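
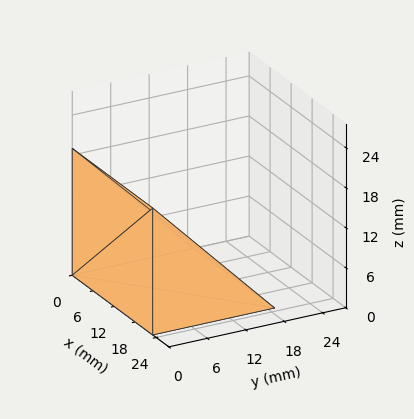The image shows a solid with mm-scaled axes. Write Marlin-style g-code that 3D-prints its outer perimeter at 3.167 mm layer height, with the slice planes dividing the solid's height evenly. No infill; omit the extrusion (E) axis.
Reading the render: the shape is a wedge (ramp): 23 × 19 mm base, rising to 19 mm along the y=0 edge and sloping linearly to z=0 at y=19 (dimensions read to the nearest mm from the axis ticks). For the g-code, the solid's height is divided into equal slices at the stated Δz and each level perimeter traced with G1 moves after a G0 lift.

; perimeter-only toolpath
G21 ; units = mm
G90 ; absolute positioning
G28 ; home
; layer 1
G0 Z3.167
G0 X0.000 Y0.000
G1 X23.000 Y0.000
G1 X23.000 Y15.833
G1 X0.000 Y15.833
G1 X0.000 Y0.000
; layer 2
G0 Z6.333
G0 X0.000 Y0.000
G1 X23.000 Y0.000
G1 X23.000 Y12.667
G1 X0.000 Y12.667
G1 X0.000 Y0.000
; layer 3
G0 Z9.500
G0 X0.000 Y0.000
G1 X23.000 Y0.000
G1 X23.000 Y9.500
G1 X0.000 Y9.500
G1 X0.000 Y0.000
; layer 4
G0 Z12.667
G0 X0.000 Y0.000
G1 X23.000 Y0.000
G1 X23.000 Y6.333
G1 X0.000 Y6.333
G1 X0.000 Y0.000
; layer 5
G0 Z15.833
G0 X0.000 Y0.000
G1 X23.000 Y0.000
G1 X23.000 Y3.167
G1 X0.000 Y3.167
G1 X0.000 Y0.000
M2 ; end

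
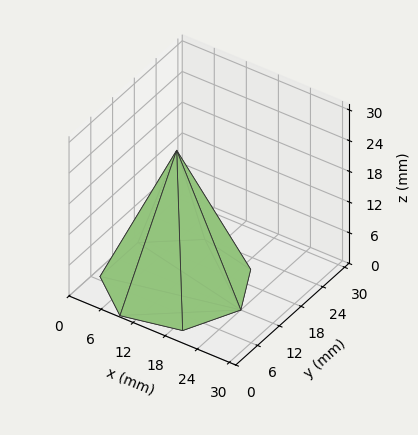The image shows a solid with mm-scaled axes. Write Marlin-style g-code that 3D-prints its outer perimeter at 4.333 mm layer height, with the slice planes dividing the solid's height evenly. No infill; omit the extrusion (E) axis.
Reading the render: the shape is a regular 7-sided pyramid, base circumscribed radius ≈ 12 mm, apex at z ≈ 26 mm (dimensions read to the nearest mm from the axis ticks). For the g-code, the solid's height is divided into equal slices at the stated Δz and each level perimeter traced with G1 moves after a G0 lift.

; perimeter-only toolpath
G21 ; units = mm
G90 ; absolute positioning
G28 ; home
; layer 1
G0 Z4.333
G0 X22.000 Y12.000
G1 X18.235 Y19.818
G1 X9.775 Y21.749
G1 X2.990 Y16.339
G1 X2.990 Y7.661
G1 X9.775 Y2.251
G1 X18.235 Y4.182
G1 X22.000 Y12.000
; layer 2
G0 Z8.667
G0 X20.000 Y12.000
G1 X16.988 Y18.255
G1 X10.220 Y19.799
G1 X4.792 Y15.471
G1 X4.792 Y8.529
G1 X10.220 Y4.201
G1 X16.988 Y5.745
G1 X20.000 Y12.000
; layer 3
G0 Z13.000
G0 X18.000 Y12.000
G1 X15.741 Y16.691
G1 X10.665 Y17.849
G1 X6.594 Y14.604
G1 X6.594 Y9.396
G1 X10.665 Y6.151
G1 X15.741 Y7.309
G1 X18.000 Y12.000
; layer 4
G0 Z17.333
G0 X16.000 Y12.000
G1 X14.494 Y15.127
G1 X11.110 Y15.900
G1 X8.396 Y13.736
G1 X8.396 Y10.264
G1 X11.110 Y8.100
G1 X14.494 Y8.873
G1 X16.000 Y12.000
; layer 5
G0 Z21.667
G0 X14.000 Y12.000
G1 X13.247 Y13.564
G1 X11.555 Y13.950
G1 X10.198 Y12.868
G1 X10.198 Y11.132
G1 X11.555 Y10.050
G1 X13.247 Y10.436
G1 X14.000 Y12.000
M2 ; end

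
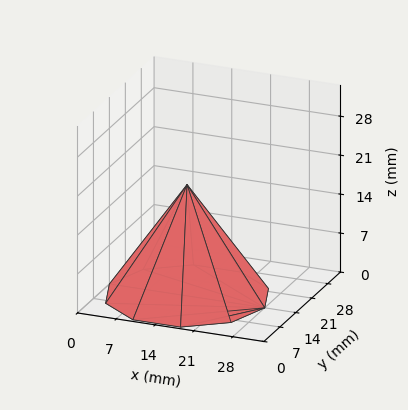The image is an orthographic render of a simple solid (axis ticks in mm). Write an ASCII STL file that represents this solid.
Reading the render: the shape is a regular 10-sided pyramid, base circumscribed radius ≈ 14 mm, apex at z ≈ 20 mm (dimensions read to the nearest mm from the axis ticks). For the STL, each face is triangulated and given an outward normal.

solid part
  facet normal 0.0000 0.0000 -1.0000
    outer loop
      vertex 18.3 27.3 0.0
      vertex 25.3 22.2 0.0
      vertex 28.0 14.0 0.0
    endloop
  endfacet
  facet normal 0.0000 0.0000 -1.0000
    outer loop
      vertex 9.7 27.3 0.0
      vertex 18.3 27.3 0.0
      vertex 28.0 14.0 0.0
    endloop
  endfacet
  facet normal 0.0000 0.0000 -1.0000
    outer loop
      vertex 2.7 22.2 0.0
      vertex 9.7 27.3 0.0
      vertex 28.0 14.0 0.0
    endloop
  endfacet
  facet normal 0.0000 0.0000 -1.0000
    outer loop
      vertex 0.0 14.0 0.0
      vertex 2.7 22.2 0.0
      vertex 28.0 14.0 0.0
    endloop
  endfacet
  facet normal 0.0000 0.0000 -1.0000
    outer loop
      vertex 2.7 5.8 0.0
      vertex 0.0 14.0 0.0
      vertex 28.0 14.0 0.0
    endloop
  endfacet
  facet normal 0.0000 0.0000 -1.0000
    outer loop
      vertex 9.7 0.7 0.0
      vertex 2.7 5.8 0.0
      vertex 28.0 14.0 0.0
    endloop
  endfacet
  facet normal 0.0000 0.0000 -1.0000
    outer loop
      vertex 18.3 0.7 0.0
      vertex 9.7 0.7 0.0
      vertex 28.0 14.0 0.0
    endloop
  endfacet
  facet normal 0.0000 0.0000 -1.0000
    outer loop
      vertex 25.3 5.8 0.0
      vertex 18.3 0.7 0.0
      vertex 28.0 14.0 0.0
    endloop
  endfacet
  facet normal 0.7910 0.2604 0.5537
    outer loop
      vertex 28.0 14.0 0.0
      vertex 25.3 22.2 0.0
      vertex 14.0 14.0 20.0
    endloop
  endfacet
  facet normal 0.4905 0.6733 0.5532
    outer loop
      vertex 25.3 22.2 0.0
      vertex 18.3 27.3 0.0
      vertex 14.0 14.0 20.0
    endloop
  endfacet
  facet normal 0.0000 0.8327 0.5537
    outer loop
      vertex 18.3 27.3 0.0
      vertex 9.7 27.3 0.0
      vertex 14.0 14.0 20.0
    endloop
  endfacet
  facet normal -0.4905 0.6733 0.5532
    outer loop
      vertex 9.7 27.3 0.0
      vertex 2.7 22.2 0.0
      vertex 14.0 14.0 20.0
    endloop
  endfacet
  facet normal -0.7910 0.2604 0.5537
    outer loop
      vertex 2.7 22.2 0.0
      vertex 0.0 14.0 0.0
      vertex 14.0 14.0 20.0
    endloop
  endfacet
  facet normal -0.7910 -0.2604 0.5537
    outer loop
      vertex 0.0 14.0 0.0
      vertex 2.7 5.8 0.0
      vertex 14.0 14.0 20.0
    endloop
  endfacet
  facet normal -0.4905 -0.6733 0.5532
    outer loop
      vertex 2.7 5.8 0.0
      vertex 9.7 0.7 0.0
      vertex 14.0 14.0 20.0
    endloop
  endfacet
  facet normal 0.0000 -0.8327 0.5537
    outer loop
      vertex 9.7 0.7 0.0
      vertex 18.3 0.7 0.0
      vertex 14.0 14.0 20.0
    endloop
  endfacet
  facet normal 0.4905 -0.6733 0.5532
    outer loop
      vertex 18.3 0.7 0.0
      vertex 25.3 5.8 0.0
      vertex 14.0 14.0 20.0
    endloop
  endfacet
  facet normal 0.7910 -0.2604 0.5537
    outer loop
      vertex 25.3 5.8 0.0
      vertex 28.0 14.0 0.0
      vertex 14.0 14.0 20.0
    endloop
  endfacet
endsolid part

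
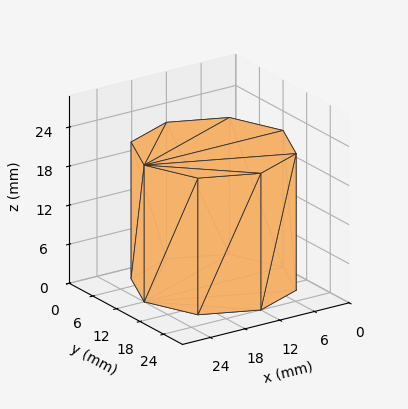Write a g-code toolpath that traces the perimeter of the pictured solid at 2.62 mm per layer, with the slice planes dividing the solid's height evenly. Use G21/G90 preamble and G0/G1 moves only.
Reading the render: the shape is a regular 8-sided prism (a cylinder approximated with 8 flat sides), circumscribed radius ≈ 12 mm, height ≈ 21 mm (dimensions read to the nearest mm from the axis ticks). For the g-code, the solid's height is divided into equal slices at the stated Δz and each level perimeter traced with G1 moves after a G0 lift.

; perimeter-only toolpath
G21 ; units = mm
G90 ; absolute positioning
G28 ; home
; layer 1
G0 Z2.62
G0 X24.00 Y12.00
G1 X20.49 Y20.49
G1 X12.00 Y24.00
G1 X3.51 Y20.49
G1 X0.00 Y12.00
G1 X3.51 Y3.51
G1 X12.00 Y0.00
G1 X20.49 Y3.51
G1 X24.00 Y12.00
; layer 2
G0 Z5.25
G0 X24.00 Y12.00
G1 X20.49 Y20.49
G1 X12.00 Y24.00
G1 X3.51 Y20.49
G1 X0.00 Y12.00
G1 X3.51 Y3.51
G1 X12.00 Y0.00
G1 X20.49 Y3.51
G1 X24.00 Y12.00
; layer 3
G0 Z7.88
G0 X24.00 Y12.00
G1 X20.49 Y20.49
G1 X12.00 Y24.00
G1 X3.51 Y20.49
G1 X0.00 Y12.00
G1 X3.51 Y3.51
G1 X12.00 Y0.00
G1 X20.49 Y3.51
G1 X24.00 Y12.00
; layer 4
G0 Z10.50
G0 X24.00 Y12.00
G1 X20.49 Y20.49
G1 X12.00 Y24.00
G1 X3.51 Y20.49
G1 X0.00 Y12.00
G1 X3.51 Y3.51
G1 X12.00 Y0.00
G1 X20.49 Y3.51
G1 X24.00 Y12.00
; layer 5
G0 Z13.12
G0 X24.00 Y12.00
G1 X20.49 Y20.49
G1 X12.00 Y24.00
G1 X3.51 Y20.49
G1 X0.00 Y12.00
G1 X3.51 Y3.51
G1 X12.00 Y0.00
G1 X20.49 Y3.51
G1 X24.00 Y12.00
; layer 6
G0 Z15.75
G0 X24.00 Y12.00
G1 X20.49 Y20.49
G1 X12.00 Y24.00
G1 X3.51 Y20.49
G1 X0.00 Y12.00
G1 X3.51 Y3.51
G1 X12.00 Y0.00
G1 X20.49 Y3.51
G1 X24.00 Y12.00
; layer 7
G0 Z18.38
G0 X24.00 Y12.00
G1 X20.49 Y20.49
G1 X12.00 Y24.00
G1 X3.51 Y20.49
G1 X0.00 Y12.00
G1 X3.51 Y3.51
G1 X12.00 Y0.00
G1 X20.49 Y3.51
G1 X24.00 Y12.00
; layer 8
G0 Z21.00
G0 X24.00 Y12.00
G1 X20.49 Y20.49
G1 X12.00 Y24.00
G1 X3.51 Y20.49
G1 X0.00 Y12.00
G1 X3.51 Y3.51
G1 X12.00 Y0.00
G1 X20.49 Y3.51
G1 X24.00 Y12.00
M2 ; end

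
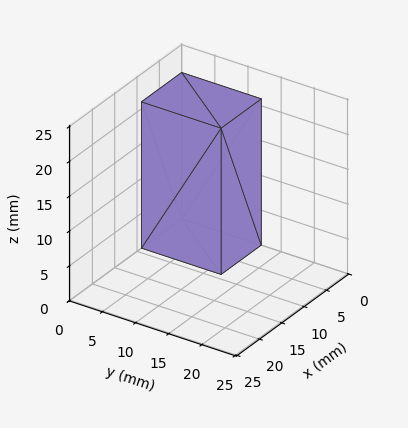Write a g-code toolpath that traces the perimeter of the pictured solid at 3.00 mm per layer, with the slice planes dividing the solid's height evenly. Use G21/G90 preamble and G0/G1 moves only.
Reading the render: the shape is a rectangular box, roughly 9 × 12 mm footprint and 21 mm tall (dimensions read to the nearest mm from the axis ticks). For the g-code, the solid's height is divided into equal slices at the stated Δz and each level perimeter traced with G1 moves after a G0 lift.

; perimeter-only toolpath
G21 ; units = mm
G90 ; absolute positioning
G28 ; home
; layer 1
G0 Z3.00
G0 X0.00 Y0.00
G1 X9.00 Y0.00
G1 X9.00 Y12.00
G1 X0.00 Y12.00
G1 X0.00 Y0.00
; layer 2
G0 Z6.00
G0 X0.00 Y0.00
G1 X9.00 Y0.00
G1 X9.00 Y12.00
G1 X0.00 Y12.00
G1 X0.00 Y0.00
; layer 3
G0 Z9.00
G0 X0.00 Y0.00
G1 X9.00 Y0.00
G1 X9.00 Y12.00
G1 X0.00 Y12.00
G1 X0.00 Y0.00
; layer 4
G0 Z12.00
G0 X0.00 Y0.00
G1 X9.00 Y0.00
G1 X9.00 Y12.00
G1 X0.00 Y12.00
G1 X0.00 Y0.00
; layer 5
G0 Z15.00
G0 X0.00 Y0.00
G1 X9.00 Y0.00
G1 X9.00 Y12.00
G1 X0.00 Y12.00
G1 X0.00 Y0.00
; layer 6
G0 Z18.00
G0 X0.00 Y0.00
G1 X9.00 Y0.00
G1 X9.00 Y12.00
G1 X0.00 Y12.00
G1 X0.00 Y0.00
; layer 7
G0 Z21.00
G0 X0.00 Y0.00
G1 X9.00 Y0.00
G1 X9.00 Y12.00
G1 X0.00 Y12.00
G1 X0.00 Y0.00
M2 ; end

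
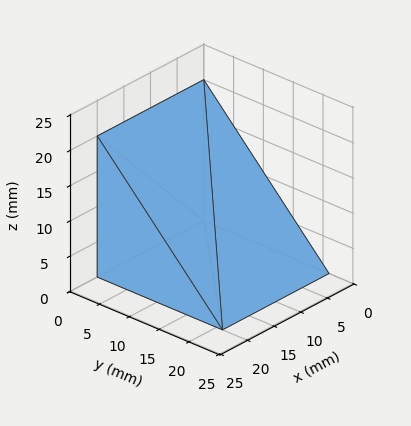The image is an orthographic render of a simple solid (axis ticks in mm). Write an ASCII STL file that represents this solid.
Reading the render: the shape is a wedge (ramp): 20 × 21 mm base, rising to 20 mm along the y=0 edge and sloping linearly to z=0 at y=21 (dimensions read to the nearest mm from the axis ticks). For the STL, each face is triangulated and given an outward normal.

solid part
  facet normal 0.0000 0.0000 -1.0000
    outer loop
      vertex 20.0 21.0 0.0
      vertex 20.0 0.0 0.0
      vertex 0.0 0.0 0.0
    endloop
  endfacet
  facet normal 0.0000 0.0000 -1.0000
    outer loop
      vertex 0.0 21.0 0.0
      vertex 20.0 21.0 0.0
      vertex 0.0 0.0 0.0
    endloop
  endfacet
  facet normal 0.0000 -1.0000 0.0000
    outer loop
      vertex 0.0 0.0 0.0
      vertex 20.0 0.0 0.0
      vertex 20.0 0.0 20.0
    endloop
  endfacet
  facet normal 0.0000 -1.0000 0.0000
    outer loop
      vertex 0.0 0.0 0.0
      vertex 20.0 0.0 20.0
      vertex 0.0 0.0 20.0
    endloop
  endfacet
  facet normal 0.0000 0.6897 0.7241
    outer loop
      vertex 0.0 0.0 20.0
      vertex 20.0 0.0 20.0
      vertex 20.0 21.0 0.0
    endloop
  endfacet
  facet normal 0.0000 0.6897 0.7241
    outer loop
      vertex 0.0 0.0 20.0
      vertex 20.0 21.0 0.0
      vertex 0.0 21.0 0.0
    endloop
  endfacet
  facet normal -1.0000 0.0000 0.0000
    outer loop
      vertex 0.0 0.0 20.0
      vertex 0.0 21.0 0.0
      vertex 0.0 0.0 0.0
    endloop
  endfacet
  facet normal 1.0000 0.0000 0.0000
    outer loop
      vertex 20.0 0.0 0.0
      vertex 20.0 21.0 0.0
      vertex 20.0 0.0 20.0
    endloop
  endfacet
endsolid part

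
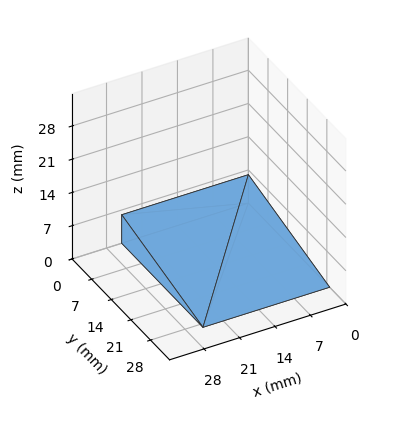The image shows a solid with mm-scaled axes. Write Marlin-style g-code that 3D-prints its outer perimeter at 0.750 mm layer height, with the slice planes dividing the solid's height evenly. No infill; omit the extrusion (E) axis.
Reading the render: the shape is a wedge (ramp): 25 × 29 mm base, rising to 6 mm along the y=0 edge and sloping linearly to z=0 at y=29 (dimensions read to the nearest mm from the axis ticks). For the g-code, the solid's height is divided into equal slices at the stated Δz and each level perimeter traced with G1 moves after a G0 lift.

; perimeter-only toolpath
G21 ; units = mm
G90 ; absolute positioning
G28 ; home
; layer 1
G0 Z0.750
G0 X0.000 Y0.000
G1 X25.000 Y0.000
G1 X25.000 Y25.375
G1 X0.000 Y25.375
G1 X0.000 Y0.000
; layer 2
G0 Z1.500
G0 X0.000 Y0.000
G1 X25.000 Y0.000
G1 X25.000 Y21.750
G1 X0.000 Y21.750
G1 X0.000 Y0.000
; layer 3
G0 Z2.250
G0 X0.000 Y0.000
G1 X25.000 Y0.000
G1 X25.000 Y18.125
G1 X0.000 Y18.125
G1 X0.000 Y0.000
; layer 4
G0 Z3.000
G0 X0.000 Y0.000
G1 X25.000 Y0.000
G1 X25.000 Y14.500
G1 X0.000 Y14.500
G1 X0.000 Y0.000
; layer 5
G0 Z3.750
G0 X0.000 Y0.000
G1 X25.000 Y0.000
G1 X25.000 Y10.875
G1 X0.000 Y10.875
G1 X0.000 Y0.000
; layer 6
G0 Z4.500
G0 X0.000 Y0.000
G1 X25.000 Y0.000
G1 X25.000 Y7.250
G1 X0.000 Y7.250
G1 X0.000 Y0.000
; layer 7
G0 Z5.250
G0 X0.000 Y0.000
G1 X25.000 Y0.000
G1 X25.000 Y3.625
G1 X0.000 Y3.625
G1 X0.000 Y0.000
M2 ; end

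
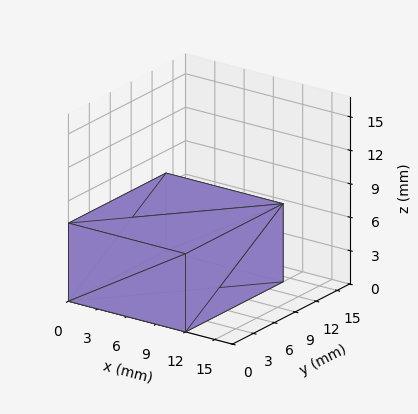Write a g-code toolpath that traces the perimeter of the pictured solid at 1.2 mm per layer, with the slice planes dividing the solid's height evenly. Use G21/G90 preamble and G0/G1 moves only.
Reading the render: the shape is a rectangular box, roughly 12 × 14 mm footprint and 7 mm tall (dimensions read to the nearest mm from the axis ticks). For the g-code, the solid's height is divided into equal slices at the stated Δz and each level perimeter traced with G1 moves after a G0 lift.

; perimeter-only toolpath
G21 ; units = mm
G90 ; absolute positioning
G28 ; home
; layer 1
G0 Z1.2
G0 X0.0 Y0.0
G1 X12.0 Y0.0
G1 X12.0 Y14.0
G1 X0.0 Y14.0
G1 X0.0 Y0.0
; layer 2
G0 Z2.3
G0 X0.0 Y0.0
G1 X12.0 Y0.0
G1 X12.0 Y14.0
G1 X0.0 Y14.0
G1 X0.0 Y0.0
; layer 3
G0 Z3.5
G0 X0.0 Y0.0
G1 X12.0 Y0.0
G1 X12.0 Y14.0
G1 X0.0 Y14.0
G1 X0.0 Y0.0
; layer 4
G0 Z4.7
G0 X0.0 Y0.0
G1 X12.0 Y0.0
G1 X12.0 Y14.0
G1 X0.0 Y14.0
G1 X0.0 Y0.0
; layer 5
G0 Z5.8
G0 X0.0 Y0.0
G1 X12.0 Y0.0
G1 X12.0 Y14.0
G1 X0.0 Y14.0
G1 X0.0 Y0.0
; layer 6
G0 Z7.0
G0 X0.0 Y0.0
G1 X12.0 Y0.0
G1 X12.0 Y14.0
G1 X0.0 Y14.0
G1 X0.0 Y0.0
M2 ; end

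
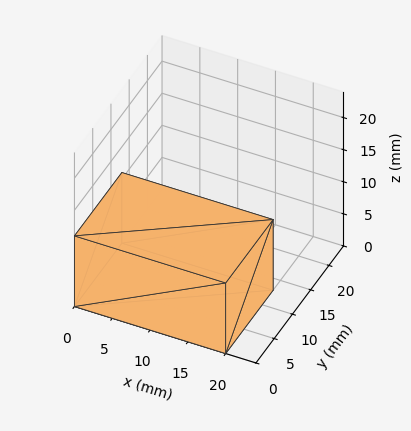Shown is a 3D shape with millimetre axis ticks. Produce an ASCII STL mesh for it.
Reading the render: the shape is a rectangular box, roughly 20 × 13 mm footprint and 11 mm tall (dimensions read to the nearest mm from the axis ticks). For the STL, each face is triangulated and given an outward normal.

solid part
  facet normal 0.0000 0.0000 -1.0000
    outer loop
      vertex 20.00 13.00 0.00
      vertex 20.00 0.00 0.00
      vertex 0.00 0.00 0.00
    endloop
  endfacet
  facet normal 0.0000 0.0000 -1.0000
    outer loop
      vertex 0.00 13.00 0.00
      vertex 20.00 13.00 0.00
      vertex 0.00 0.00 0.00
    endloop
  endfacet
  facet normal 0.0000 0.0000 1.0000
    outer loop
      vertex 0.00 0.00 11.00
      vertex 20.00 0.00 11.00
      vertex 20.00 13.00 11.00
    endloop
  endfacet
  facet normal 0.0000 0.0000 1.0000
    outer loop
      vertex 0.00 0.00 11.00
      vertex 20.00 13.00 11.00
      vertex 0.00 13.00 11.00
    endloop
  endfacet
  facet normal 0.0000 -1.0000 0.0000
    outer loop
      vertex 0.00 0.00 0.00
      vertex 20.00 0.00 0.00
      vertex 20.00 0.00 11.00
    endloop
  endfacet
  facet normal 0.0000 -1.0000 0.0000
    outer loop
      vertex 0.00 0.00 0.00
      vertex 20.00 0.00 11.00
      vertex 0.00 0.00 11.00
    endloop
  endfacet
  facet normal 0.0000 1.0000 0.0000
    outer loop
      vertex 20.00 13.00 11.00
      vertex 20.00 13.00 0.00
      vertex 0.00 13.00 0.00
    endloop
  endfacet
  facet normal 0.0000 1.0000 0.0000
    outer loop
      vertex 0.00 13.00 11.00
      vertex 20.00 13.00 11.00
      vertex 0.00 13.00 0.00
    endloop
  endfacet
  facet normal -1.0000 0.0000 0.0000
    outer loop
      vertex 0.00 13.00 11.00
      vertex 0.00 13.00 0.00
      vertex 0.00 0.00 0.00
    endloop
  endfacet
  facet normal -1.0000 0.0000 0.0000
    outer loop
      vertex 0.00 0.00 11.00
      vertex 0.00 13.00 11.00
      vertex 0.00 0.00 0.00
    endloop
  endfacet
  facet normal 1.0000 0.0000 0.0000
    outer loop
      vertex 20.00 0.00 0.00
      vertex 20.00 13.00 0.00
      vertex 20.00 13.00 11.00
    endloop
  endfacet
  facet normal 1.0000 0.0000 0.0000
    outer loop
      vertex 20.00 0.00 0.00
      vertex 20.00 13.00 11.00
      vertex 20.00 0.00 11.00
    endloop
  endfacet
endsolid part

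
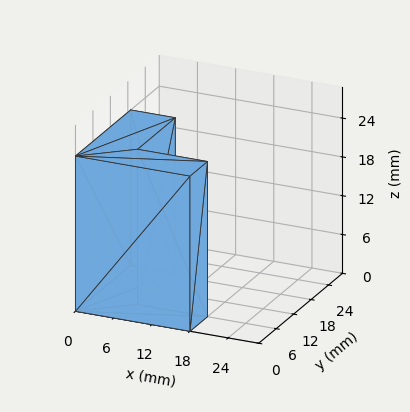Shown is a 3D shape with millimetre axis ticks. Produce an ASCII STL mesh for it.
Reading the render: the shape is an L-shaped prism: outer 18 × 19 mm, arm thicknesses ≈ 6 mm (horizontal) and 7 mm (vertical), extruded 24 mm in z (dimensions read to the nearest mm from the axis ticks). For the STL, each face is triangulated and given an outward normal.

solid part
  facet normal 0.0000 0.0000 -1.0000
    outer loop
      vertex 18.00 6.00 0.00
      vertex 18.00 0.00 0.00
      vertex 0.00 0.00 0.00
    endloop
  endfacet
  facet normal 0.0000 0.0000 -1.0000
    outer loop
      vertex 7.00 6.00 0.00
      vertex 18.00 6.00 0.00
      vertex 0.00 0.00 0.00
    endloop
  endfacet
  facet normal 0.0000 0.0000 -1.0000
    outer loop
      vertex 7.00 19.00 0.00
      vertex 7.00 6.00 0.00
      vertex 0.00 0.00 0.00
    endloop
  endfacet
  facet normal 0.0000 0.0000 -1.0000
    outer loop
      vertex 0.00 19.00 0.00
      vertex 7.00 19.00 0.00
      vertex 0.00 0.00 0.00
    endloop
  endfacet
  facet normal 0.0000 0.0000 1.0000
    outer loop
      vertex 0.00 0.00 24.00
      vertex 18.00 0.00 24.00
      vertex 18.00 6.00 24.00
    endloop
  endfacet
  facet normal 0.0000 0.0000 1.0000
    outer loop
      vertex 0.00 0.00 24.00
      vertex 18.00 6.00 24.00
      vertex 7.00 6.00 24.00
    endloop
  endfacet
  facet normal 0.0000 0.0000 1.0000
    outer loop
      vertex 0.00 0.00 24.00
      vertex 7.00 6.00 24.00
      vertex 7.00 19.00 24.00
    endloop
  endfacet
  facet normal 0.0000 0.0000 1.0000
    outer loop
      vertex 0.00 0.00 24.00
      vertex 7.00 19.00 24.00
      vertex 0.00 19.00 24.00
    endloop
  endfacet
  facet normal 0.0000 -1.0000 0.0000
    outer loop
      vertex 0.00 0.00 0.00
      vertex 18.00 0.00 0.00
      vertex 18.00 0.00 24.00
    endloop
  endfacet
  facet normal 0.0000 -1.0000 0.0000
    outer loop
      vertex 0.00 0.00 0.00
      vertex 18.00 0.00 24.00
      vertex 0.00 0.00 24.00
    endloop
  endfacet
  facet normal 1.0000 0.0000 0.0000
    outer loop
      vertex 18.00 0.00 0.00
      vertex 18.00 6.00 0.00
      vertex 18.00 6.00 24.00
    endloop
  endfacet
  facet normal 1.0000 0.0000 0.0000
    outer loop
      vertex 18.00 0.00 0.00
      vertex 18.00 6.00 24.00
      vertex 18.00 0.00 24.00
    endloop
  endfacet
  facet normal 0.0000 1.0000 0.0000
    outer loop
      vertex 18.00 6.00 0.00
      vertex 7.00 6.00 0.00
      vertex 7.00 6.00 24.00
    endloop
  endfacet
  facet normal 0.0000 1.0000 0.0000
    outer loop
      vertex 18.00 6.00 0.00
      vertex 7.00 6.00 24.00
      vertex 18.00 6.00 24.00
    endloop
  endfacet
  facet normal 1.0000 0.0000 0.0000
    outer loop
      vertex 7.00 6.00 0.00
      vertex 7.00 19.00 0.00
      vertex 7.00 19.00 24.00
    endloop
  endfacet
  facet normal 1.0000 0.0000 0.0000
    outer loop
      vertex 7.00 6.00 0.00
      vertex 7.00 19.00 24.00
      vertex 7.00 6.00 24.00
    endloop
  endfacet
  facet normal 0.0000 1.0000 0.0000
    outer loop
      vertex 7.00 19.00 0.00
      vertex 0.00 19.00 0.00
      vertex 0.00 19.00 24.00
    endloop
  endfacet
  facet normal 0.0000 1.0000 0.0000
    outer loop
      vertex 7.00 19.00 0.00
      vertex 0.00 19.00 24.00
      vertex 7.00 19.00 24.00
    endloop
  endfacet
  facet normal -1.0000 0.0000 0.0000
    outer loop
      vertex 0.00 19.00 0.00
      vertex 0.00 0.00 0.00
      vertex 0.00 0.00 24.00
    endloop
  endfacet
  facet normal -1.0000 0.0000 0.0000
    outer loop
      vertex 0.00 19.00 0.00
      vertex 0.00 0.00 24.00
      vertex 0.00 19.00 24.00
    endloop
  endfacet
endsolid part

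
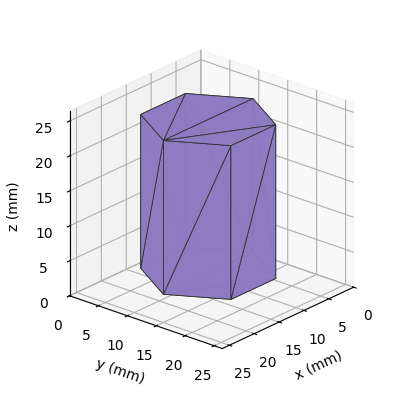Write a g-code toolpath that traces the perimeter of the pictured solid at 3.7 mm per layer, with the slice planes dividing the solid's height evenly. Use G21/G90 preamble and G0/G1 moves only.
Reading the render: the shape is a regular 6-sided prism (a cylinder approximated with 6 flat sides), circumscribed radius ≈ 9 mm, height ≈ 22 mm (dimensions read to the nearest mm from the axis ticks). For the g-code, the solid's height is divided into equal slices at the stated Δz and each level perimeter traced with G1 moves after a G0 lift.

; perimeter-only toolpath
G21 ; units = mm
G90 ; absolute positioning
G28 ; home
; layer 1
G0 Z3.7
G0 X18.0 Y9.0
G1 X13.5 Y16.8
G1 X4.5 Y16.8
G1 X0.0 Y9.0
G1 X4.5 Y1.2
G1 X13.5 Y1.2
G1 X18.0 Y9.0
; layer 2
G0 Z7.3
G0 X18.0 Y9.0
G1 X13.5 Y16.8
G1 X4.5 Y16.8
G1 X0.0 Y9.0
G1 X4.5 Y1.2
G1 X13.5 Y1.2
G1 X18.0 Y9.0
; layer 3
G0 Z11.0
G0 X18.0 Y9.0
G1 X13.5 Y16.8
G1 X4.5 Y16.8
G1 X0.0 Y9.0
G1 X4.5 Y1.2
G1 X13.5 Y1.2
G1 X18.0 Y9.0
; layer 4
G0 Z14.7
G0 X18.0 Y9.0
G1 X13.5 Y16.8
G1 X4.5 Y16.8
G1 X0.0 Y9.0
G1 X4.5 Y1.2
G1 X13.5 Y1.2
G1 X18.0 Y9.0
; layer 5
G0 Z18.3
G0 X18.0 Y9.0
G1 X13.5 Y16.8
G1 X4.5 Y16.8
G1 X0.0 Y9.0
G1 X4.5 Y1.2
G1 X13.5 Y1.2
G1 X18.0 Y9.0
; layer 6
G0 Z22.0
G0 X18.0 Y9.0
G1 X13.5 Y16.8
G1 X4.5 Y16.8
G1 X0.0 Y9.0
G1 X4.5 Y1.2
G1 X13.5 Y1.2
G1 X18.0 Y9.0
M2 ; end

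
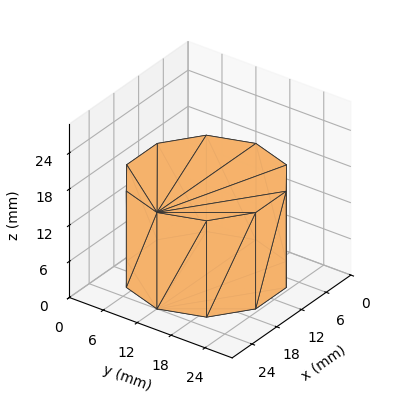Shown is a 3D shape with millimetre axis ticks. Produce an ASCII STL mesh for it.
Reading the render: the shape is a regular 10-sided prism (a cylinder approximated with 10 flat sides), circumscribed radius ≈ 12 mm, height ≈ 16 mm (dimensions read to the nearest mm from the axis ticks). For the STL, each face is triangulated and given an outward normal.

solid part
  facet normal 0.0000 0.0000 -1.0000
    outer loop
      vertex 15.7 23.4 0.0
      vertex 21.7 19.1 0.0
      vertex 24.0 12.0 0.0
    endloop
  endfacet
  facet normal 0.0000 0.0000 -1.0000
    outer loop
      vertex 8.3 23.4 0.0
      vertex 15.7 23.4 0.0
      vertex 24.0 12.0 0.0
    endloop
  endfacet
  facet normal 0.0000 0.0000 -1.0000
    outer loop
      vertex 2.3 19.1 0.0
      vertex 8.3 23.4 0.0
      vertex 24.0 12.0 0.0
    endloop
  endfacet
  facet normal 0.0000 0.0000 -1.0000
    outer loop
      vertex 0.0 12.0 0.0
      vertex 2.3 19.1 0.0
      vertex 24.0 12.0 0.0
    endloop
  endfacet
  facet normal 0.0000 0.0000 -1.0000
    outer loop
      vertex 2.3 4.9 0.0
      vertex 0.0 12.0 0.0
      vertex 24.0 12.0 0.0
    endloop
  endfacet
  facet normal 0.0000 0.0000 -1.0000
    outer loop
      vertex 8.3 0.6 0.0
      vertex 2.3 4.9 0.0
      vertex 24.0 12.0 0.0
    endloop
  endfacet
  facet normal 0.0000 0.0000 -1.0000
    outer loop
      vertex 15.7 0.6 0.0
      vertex 8.3 0.6 0.0
      vertex 24.0 12.0 0.0
    endloop
  endfacet
  facet normal 0.0000 0.0000 -1.0000
    outer loop
      vertex 21.7 4.9 0.0
      vertex 15.7 0.6 0.0
      vertex 24.0 12.0 0.0
    endloop
  endfacet
  facet normal 0.0000 0.0000 1.0000
    outer loop
      vertex 24.0 12.0 16.0
      vertex 21.7 19.1 16.0
      vertex 15.7 23.4 16.0
    endloop
  endfacet
  facet normal 0.0000 0.0000 1.0000
    outer loop
      vertex 24.0 12.0 16.0
      vertex 15.7 23.4 16.0
      vertex 8.3 23.4 16.0
    endloop
  endfacet
  facet normal 0.0000 0.0000 1.0000
    outer loop
      vertex 24.0 12.0 16.0
      vertex 8.3 23.4 16.0
      vertex 2.3 19.1 16.0
    endloop
  endfacet
  facet normal 0.0000 0.0000 1.0000
    outer loop
      vertex 24.0 12.0 16.0
      vertex 2.3 19.1 16.0
      vertex 0.0 12.0 16.0
    endloop
  endfacet
  facet normal 0.0000 0.0000 1.0000
    outer loop
      vertex 24.0 12.0 16.0
      vertex 0.0 12.0 16.0
      vertex 2.3 4.9 16.0
    endloop
  endfacet
  facet normal 0.0000 0.0000 1.0000
    outer loop
      vertex 24.0 12.0 16.0
      vertex 2.3 4.9 16.0
      vertex 8.3 0.6 16.0
    endloop
  endfacet
  facet normal 0.0000 0.0000 1.0000
    outer loop
      vertex 24.0 12.0 16.0
      vertex 8.3 0.6 16.0
      vertex 15.7 0.6 16.0
    endloop
  endfacet
  facet normal 0.0000 0.0000 1.0000
    outer loop
      vertex 24.0 12.0 16.0
      vertex 15.7 0.6 16.0
      vertex 21.7 4.9 16.0
    endloop
  endfacet
  facet normal 0.9513 0.3082 0.0000
    outer loop
      vertex 24.0 12.0 0.0
      vertex 21.7 19.1 0.0
      vertex 21.7 19.1 16.0
    endloop
  endfacet
  facet normal 0.9513 0.3082 0.0000
    outer loop
      vertex 24.0 12.0 0.0
      vertex 21.7 19.1 16.0
      vertex 24.0 12.0 16.0
    endloop
  endfacet
  facet normal 0.5825 0.8128 0.0000
    outer loop
      vertex 21.7 19.1 0.0
      vertex 15.7 23.4 0.0
      vertex 15.7 23.4 16.0
    endloop
  endfacet
  facet normal 0.5825 0.8128 0.0000
    outer loop
      vertex 21.7 19.1 0.0
      vertex 15.7 23.4 16.0
      vertex 21.7 19.1 16.0
    endloop
  endfacet
  facet normal 0.0000 1.0000 0.0000
    outer loop
      vertex 15.7 23.4 0.0
      vertex 8.3 23.4 0.0
      vertex 8.3 23.4 16.0
    endloop
  endfacet
  facet normal 0.0000 1.0000 0.0000
    outer loop
      vertex 15.7 23.4 0.0
      vertex 8.3 23.4 16.0
      vertex 15.7 23.4 16.0
    endloop
  endfacet
  facet normal -0.5825 0.8128 0.0000
    outer loop
      vertex 8.3 23.4 0.0
      vertex 2.3 19.1 0.0
      vertex 2.3 19.1 16.0
    endloop
  endfacet
  facet normal -0.5825 0.8128 0.0000
    outer loop
      vertex 8.3 23.4 0.0
      vertex 2.3 19.1 16.0
      vertex 8.3 23.4 16.0
    endloop
  endfacet
  facet normal -0.9513 0.3082 0.0000
    outer loop
      vertex 2.3 19.1 0.0
      vertex 0.0 12.0 0.0
      vertex 0.0 12.0 16.0
    endloop
  endfacet
  facet normal -0.9513 0.3082 0.0000
    outer loop
      vertex 2.3 19.1 0.0
      vertex 0.0 12.0 16.0
      vertex 2.3 19.1 16.0
    endloop
  endfacet
  facet normal -0.9513 -0.3082 0.0000
    outer loop
      vertex 0.0 12.0 0.0
      vertex 2.3 4.9 0.0
      vertex 2.3 4.9 16.0
    endloop
  endfacet
  facet normal -0.9513 -0.3082 0.0000
    outer loop
      vertex 0.0 12.0 0.0
      vertex 2.3 4.9 16.0
      vertex 0.0 12.0 16.0
    endloop
  endfacet
  facet normal -0.5825 -0.8128 0.0000
    outer loop
      vertex 2.3 4.9 0.0
      vertex 8.3 0.6 0.0
      vertex 8.3 0.6 16.0
    endloop
  endfacet
  facet normal -0.5825 -0.8128 0.0000
    outer loop
      vertex 2.3 4.9 0.0
      vertex 8.3 0.6 16.0
      vertex 2.3 4.9 16.0
    endloop
  endfacet
  facet normal 0.0000 -1.0000 0.0000
    outer loop
      vertex 8.3 0.6 0.0
      vertex 15.7 0.6 0.0
      vertex 15.7 0.6 16.0
    endloop
  endfacet
  facet normal 0.0000 -1.0000 0.0000
    outer loop
      vertex 8.3 0.6 0.0
      vertex 15.7 0.6 16.0
      vertex 8.3 0.6 16.0
    endloop
  endfacet
  facet normal 0.5825 -0.8128 0.0000
    outer loop
      vertex 15.7 0.6 0.0
      vertex 21.7 4.9 0.0
      vertex 21.7 4.9 16.0
    endloop
  endfacet
  facet normal 0.5825 -0.8128 0.0000
    outer loop
      vertex 15.7 0.6 0.0
      vertex 21.7 4.9 16.0
      vertex 15.7 0.6 16.0
    endloop
  endfacet
  facet normal 0.9513 -0.3082 0.0000
    outer loop
      vertex 21.7 4.9 0.0
      vertex 24.0 12.0 0.0
      vertex 24.0 12.0 16.0
    endloop
  endfacet
  facet normal 0.9513 -0.3082 0.0000
    outer loop
      vertex 21.7 4.9 0.0
      vertex 24.0 12.0 16.0
      vertex 21.7 4.9 16.0
    endloop
  endfacet
endsolid part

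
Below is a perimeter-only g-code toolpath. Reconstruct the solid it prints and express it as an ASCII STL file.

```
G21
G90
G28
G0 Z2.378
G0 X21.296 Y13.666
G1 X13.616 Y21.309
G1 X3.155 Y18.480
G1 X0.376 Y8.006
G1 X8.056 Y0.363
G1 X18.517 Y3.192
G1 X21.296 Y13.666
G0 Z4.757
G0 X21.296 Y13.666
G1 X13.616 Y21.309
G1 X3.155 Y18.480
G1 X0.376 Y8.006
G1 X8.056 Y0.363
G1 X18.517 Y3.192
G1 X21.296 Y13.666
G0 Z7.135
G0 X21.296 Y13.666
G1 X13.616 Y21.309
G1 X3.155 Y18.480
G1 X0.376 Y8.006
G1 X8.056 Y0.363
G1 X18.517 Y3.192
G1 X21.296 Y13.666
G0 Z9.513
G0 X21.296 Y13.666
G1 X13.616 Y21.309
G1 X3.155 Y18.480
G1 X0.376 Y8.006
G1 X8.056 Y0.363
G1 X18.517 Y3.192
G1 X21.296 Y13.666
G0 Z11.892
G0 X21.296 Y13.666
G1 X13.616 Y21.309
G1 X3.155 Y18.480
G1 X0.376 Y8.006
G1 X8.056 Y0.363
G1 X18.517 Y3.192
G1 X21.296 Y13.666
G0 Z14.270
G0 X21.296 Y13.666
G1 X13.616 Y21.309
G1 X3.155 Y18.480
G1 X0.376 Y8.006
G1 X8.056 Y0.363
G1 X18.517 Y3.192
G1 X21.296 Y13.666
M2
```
solid part
  facet normal 0.0000 0.0000 -1.0000
    outer loop
      vertex 3.155 18.480 0.000
      vertex 13.616 21.309 0.000
      vertex 21.296 13.666 0.000
    endloop
  endfacet
  facet normal 0.0000 0.0000 -1.0000
    outer loop
      vertex 0.376 8.006 0.000
      vertex 3.155 18.480 0.000
      vertex 21.296 13.666 0.000
    endloop
  endfacet
  facet normal 0.0000 0.0000 -1.0000
    outer loop
      vertex 8.056 0.363 0.000
      vertex 0.376 8.006 0.000
      vertex 21.296 13.666 0.000
    endloop
  endfacet
  facet normal 0.0000 0.0000 -1.0000
    outer loop
      vertex 18.517 3.192 0.000
      vertex 8.056 0.363 0.000
      vertex 21.296 13.666 0.000
    endloop
  endfacet
  facet normal 0.0000 0.0000 1.0000
    outer loop
      vertex 21.296 13.666 14.270
      vertex 13.616 21.309 14.270
      vertex 3.155 18.480 14.270
    endloop
  endfacet
  facet normal 0.0000 0.0000 1.0000
    outer loop
      vertex 21.296 13.666 14.270
      vertex 3.155 18.480 14.270
      vertex 0.376 8.006 14.270
    endloop
  endfacet
  facet normal 0.0000 0.0000 1.0000
    outer loop
      vertex 21.296 13.666 14.270
      vertex 0.376 8.006 14.270
      vertex 8.056 0.363 14.270
    endloop
  endfacet
  facet normal 0.0000 0.0000 1.0000
    outer loop
      vertex 21.296 13.666 14.270
      vertex 8.056 0.363 14.270
      vertex 18.517 3.192 14.270
    endloop
  endfacet
  facet normal 0.7054 0.7088 0.0000
    outer loop
      vertex 21.296 13.666 0.000
      vertex 13.616 21.309 0.000
      vertex 13.616 21.309 14.270
    endloop
  endfacet
  facet normal 0.7054 0.7088 0.0000
    outer loop
      vertex 21.296 13.666 0.000
      vertex 13.616 21.309 14.270
      vertex 21.296 13.666 14.270
    endloop
  endfacet
  facet normal -0.2611 0.9653 0.0000
    outer loop
      vertex 13.616 21.309 0.000
      vertex 3.155 18.480 0.000
      vertex 3.155 18.480 14.270
    endloop
  endfacet
  facet normal -0.2611 0.9653 0.0000
    outer loop
      vertex 13.616 21.309 0.000
      vertex 3.155 18.480 14.270
      vertex 13.616 21.309 14.270
    endloop
  endfacet
  facet normal -0.9666 0.2565 0.0000
    outer loop
      vertex 3.155 18.480 0.000
      vertex 0.376 8.006 0.000
      vertex 0.376 8.006 14.270
    endloop
  endfacet
  facet normal -0.9666 0.2565 0.0000
    outer loop
      vertex 3.155 18.480 0.000
      vertex 0.376 8.006 14.270
      vertex 3.155 18.480 14.270
    endloop
  endfacet
  facet normal -0.7054 -0.7088 0.0000
    outer loop
      vertex 0.376 8.006 0.000
      vertex 8.056 0.363 0.000
      vertex 8.056 0.363 14.270
    endloop
  endfacet
  facet normal -0.7054 -0.7088 0.0000
    outer loop
      vertex 0.376 8.006 0.000
      vertex 8.056 0.363 14.270
      vertex 0.376 8.006 14.270
    endloop
  endfacet
  facet normal 0.2611 -0.9653 0.0000
    outer loop
      vertex 8.056 0.363 0.000
      vertex 18.517 3.192 0.000
      vertex 18.517 3.192 14.270
    endloop
  endfacet
  facet normal 0.2611 -0.9653 0.0000
    outer loop
      vertex 8.056 0.363 0.000
      vertex 18.517 3.192 14.270
      vertex 8.056 0.363 14.270
    endloop
  endfacet
  facet normal 0.9666 -0.2565 0.0000
    outer loop
      vertex 18.517 3.192 0.000
      vertex 21.296 13.666 0.000
      vertex 21.296 13.666 14.270
    endloop
  endfacet
  facet normal 0.9666 -0.2565 0.0000
    outer loop
      vertex 18.517 3.192 0.000
      vertex 21.296 13.666 14.270
      vertex 18.517 3.192 14.270
    endloop
  endfacet
endsolid part

The G0 Z moves step by Δz≈2.378 mm. Every layer's G1 loop is the same polygon, so the solid is a straight extrusion of it from z=0 to z≈14.3. Closing with flat bottom and top caps and triangulating gives 20 facets — a regular 6-sided prism (a cylinder approximated with 6 flat sides), circumscribed radius ≈ 10.8 mm, height ≈ 14.3 mm.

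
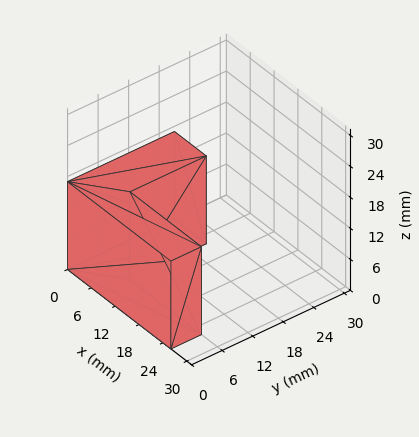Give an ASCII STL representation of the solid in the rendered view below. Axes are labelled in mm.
Reading the render: the shape is an L-shaped prism: outer 26 × 21 mm, arm thicknesses ≈ 6 mm (horizontal) and 8 mm (vertical), extruded 17 mm in z (dimensions read to the nearest mm from the axis ticks). For the STL, each face is triangulated and given an outward normal.

solid part
  facet normal 0.0000 0.0000 -1.0000
    outer loop
      vertex 26.000 6.000 0.000
      vertex 26.000 0.000 0.000
      vertex 0.000 0.000 0.000
    endloop
  endfacet
  facet normal 0.0000 0.0000 -1.0000
    outer loop
      vertex 8.000 6.000 0.000
      vertex 26.000 6.000 0.000
      vertex 0.000 0.000 0.000
    endloop
  endfacet
  facet normal 0.0000 0.0000 -1.0000
    outer loop
      vertex 8.000 21.000 0.000
      vertex 8.000 6.000 0.000
      vertex 0.000 0.000 0.000
    endloop
  endfacet
  facet normal 0.0000 0.0000 -1.0000
    outer loop
      vertex 0.000 21.000 0.000
      vertex 8.000 21.000 0.000
      vertex 0.000 0.000 0.000
    endloop
  endfacet
  facet normal 0.0000 0.0000 1.0000
    outer loop
      vertex 0.000 0.000 17.000
      vertex 26.000 0.000 17.000
      vertex 26.000 6.000 17.000
    endloop
  endfacet
  facet normal 0.0000 0.0000 1.0000
    outer loop
      vertex 0.000 0.000 17.000
      vertex 26.000 6.000 17.000
      vertex 8.000 6.000 17.000
    endloop
  endfacet
  facet normal 0.0000 0.0000 1.0000
    outer loop
      vertex 0.000 0.000 17.000
      vertex 8.000 6.000 17.000
      vertex 8.000 21.000 17.000
    endloop
  endfacet
  facet normal 0.0000 0.0000 1.0000
    outer loop
      vertex 0.000 0.000 17.000
      vertex 8.000 21.000 17.000
      vertex 0.000 21.000 17.000
    endloop
  endfacet
  facet normal 0.0000 -1.0000 0.0000
    outer loop
      vertex 0.000 0.000 0.000
      vertex 26.000 0.000 0.000
      vertex 26.000 0.000 17.000
    endloop
  endfacet
  facet normal 0.0000 -1.0000 0.0000
    outer loop
      vertex 0.000 0.000 0.000
      vertex 26.000 0.000 17.000
      vertex 0.000 0.000 17.000
    endloop
  endfacet
  facet normal 1.0000 0.0000 0.0000
    outer loop
      vertex 26.000 0.000 0.000
      vertex 26.000 6.000 0.000
      vertex 26.000 6.000 17.000
    endloop
  endfacet
  facet normal 1.0000 0.0000 0.0000
    outer loop
      vertex 26.000 0.000 0.000
      vertex 26.000 6.000 17.000
      vertex 26.000 0.000 17.000
    endloop
  endfacet
  facet normal 0.0000 1.0000 0.0000
    outer loop
      vertex 26.000 6.000 0.000
      vertex 8.000 6.000 0.000
      vertex 8.000 6.000 17.000
    endloop
  endfacet
  facet normal 0.0000 1.0000 0.0000
    outer loop
      vertex 26.000 6.000 0.000
      vertex 8.000 6.000 17.000
      vertex 26.000 6.000 17.000
    endloop
  endfacet
  facet normal 1.0000 0.0000 0.0000
    outer loop
      vertex 8.000 6.000 0.000
      vertex 8.000 21.000 0.000
      vertex 8.000 21.000 17.000
    endloop
  endfacet
  facet normal 1.0000 0.0000 0.0000
    outer loop
      vertex 8.000 6.000 0.000
      vertex 8.000 21.000 17.000
      vertex 8.000 6.000 17.000
    endloop
  endfacet
  facet normal 0.0000 1.0000 0.0000
    outer loop
      vertex 8.000 21.000 0.000
      vertex 0.000 21.000 0.000
      vertex 0.000 21.000 17.000
    endloop
  endfacet
  facet normal 0.0000 1.0000 0.0000
    outer loop
      vertex 8.000 21.000 0.000
      vertex 0.000 21.000 17.000
      vertex 8.000 21.000 17.000
    endloop
  endfacet
  facet normal -1.0000 0.0000 0.0000
    outer loop
      vertex 0.000 21.000 0.000
      vertex 0.000 0.000 0.000
      vertex 0.000 0.000 17.000
    endloop
  endfacet
  facet normal -1.0000 0.0000 0.0000
    outer loop
      vertex 0.000 21.000 0.000
      vertex 0.000 0.000 17.000
      vertex 0.000 21.000 17.000
    endloop
  endfacet
endsolid part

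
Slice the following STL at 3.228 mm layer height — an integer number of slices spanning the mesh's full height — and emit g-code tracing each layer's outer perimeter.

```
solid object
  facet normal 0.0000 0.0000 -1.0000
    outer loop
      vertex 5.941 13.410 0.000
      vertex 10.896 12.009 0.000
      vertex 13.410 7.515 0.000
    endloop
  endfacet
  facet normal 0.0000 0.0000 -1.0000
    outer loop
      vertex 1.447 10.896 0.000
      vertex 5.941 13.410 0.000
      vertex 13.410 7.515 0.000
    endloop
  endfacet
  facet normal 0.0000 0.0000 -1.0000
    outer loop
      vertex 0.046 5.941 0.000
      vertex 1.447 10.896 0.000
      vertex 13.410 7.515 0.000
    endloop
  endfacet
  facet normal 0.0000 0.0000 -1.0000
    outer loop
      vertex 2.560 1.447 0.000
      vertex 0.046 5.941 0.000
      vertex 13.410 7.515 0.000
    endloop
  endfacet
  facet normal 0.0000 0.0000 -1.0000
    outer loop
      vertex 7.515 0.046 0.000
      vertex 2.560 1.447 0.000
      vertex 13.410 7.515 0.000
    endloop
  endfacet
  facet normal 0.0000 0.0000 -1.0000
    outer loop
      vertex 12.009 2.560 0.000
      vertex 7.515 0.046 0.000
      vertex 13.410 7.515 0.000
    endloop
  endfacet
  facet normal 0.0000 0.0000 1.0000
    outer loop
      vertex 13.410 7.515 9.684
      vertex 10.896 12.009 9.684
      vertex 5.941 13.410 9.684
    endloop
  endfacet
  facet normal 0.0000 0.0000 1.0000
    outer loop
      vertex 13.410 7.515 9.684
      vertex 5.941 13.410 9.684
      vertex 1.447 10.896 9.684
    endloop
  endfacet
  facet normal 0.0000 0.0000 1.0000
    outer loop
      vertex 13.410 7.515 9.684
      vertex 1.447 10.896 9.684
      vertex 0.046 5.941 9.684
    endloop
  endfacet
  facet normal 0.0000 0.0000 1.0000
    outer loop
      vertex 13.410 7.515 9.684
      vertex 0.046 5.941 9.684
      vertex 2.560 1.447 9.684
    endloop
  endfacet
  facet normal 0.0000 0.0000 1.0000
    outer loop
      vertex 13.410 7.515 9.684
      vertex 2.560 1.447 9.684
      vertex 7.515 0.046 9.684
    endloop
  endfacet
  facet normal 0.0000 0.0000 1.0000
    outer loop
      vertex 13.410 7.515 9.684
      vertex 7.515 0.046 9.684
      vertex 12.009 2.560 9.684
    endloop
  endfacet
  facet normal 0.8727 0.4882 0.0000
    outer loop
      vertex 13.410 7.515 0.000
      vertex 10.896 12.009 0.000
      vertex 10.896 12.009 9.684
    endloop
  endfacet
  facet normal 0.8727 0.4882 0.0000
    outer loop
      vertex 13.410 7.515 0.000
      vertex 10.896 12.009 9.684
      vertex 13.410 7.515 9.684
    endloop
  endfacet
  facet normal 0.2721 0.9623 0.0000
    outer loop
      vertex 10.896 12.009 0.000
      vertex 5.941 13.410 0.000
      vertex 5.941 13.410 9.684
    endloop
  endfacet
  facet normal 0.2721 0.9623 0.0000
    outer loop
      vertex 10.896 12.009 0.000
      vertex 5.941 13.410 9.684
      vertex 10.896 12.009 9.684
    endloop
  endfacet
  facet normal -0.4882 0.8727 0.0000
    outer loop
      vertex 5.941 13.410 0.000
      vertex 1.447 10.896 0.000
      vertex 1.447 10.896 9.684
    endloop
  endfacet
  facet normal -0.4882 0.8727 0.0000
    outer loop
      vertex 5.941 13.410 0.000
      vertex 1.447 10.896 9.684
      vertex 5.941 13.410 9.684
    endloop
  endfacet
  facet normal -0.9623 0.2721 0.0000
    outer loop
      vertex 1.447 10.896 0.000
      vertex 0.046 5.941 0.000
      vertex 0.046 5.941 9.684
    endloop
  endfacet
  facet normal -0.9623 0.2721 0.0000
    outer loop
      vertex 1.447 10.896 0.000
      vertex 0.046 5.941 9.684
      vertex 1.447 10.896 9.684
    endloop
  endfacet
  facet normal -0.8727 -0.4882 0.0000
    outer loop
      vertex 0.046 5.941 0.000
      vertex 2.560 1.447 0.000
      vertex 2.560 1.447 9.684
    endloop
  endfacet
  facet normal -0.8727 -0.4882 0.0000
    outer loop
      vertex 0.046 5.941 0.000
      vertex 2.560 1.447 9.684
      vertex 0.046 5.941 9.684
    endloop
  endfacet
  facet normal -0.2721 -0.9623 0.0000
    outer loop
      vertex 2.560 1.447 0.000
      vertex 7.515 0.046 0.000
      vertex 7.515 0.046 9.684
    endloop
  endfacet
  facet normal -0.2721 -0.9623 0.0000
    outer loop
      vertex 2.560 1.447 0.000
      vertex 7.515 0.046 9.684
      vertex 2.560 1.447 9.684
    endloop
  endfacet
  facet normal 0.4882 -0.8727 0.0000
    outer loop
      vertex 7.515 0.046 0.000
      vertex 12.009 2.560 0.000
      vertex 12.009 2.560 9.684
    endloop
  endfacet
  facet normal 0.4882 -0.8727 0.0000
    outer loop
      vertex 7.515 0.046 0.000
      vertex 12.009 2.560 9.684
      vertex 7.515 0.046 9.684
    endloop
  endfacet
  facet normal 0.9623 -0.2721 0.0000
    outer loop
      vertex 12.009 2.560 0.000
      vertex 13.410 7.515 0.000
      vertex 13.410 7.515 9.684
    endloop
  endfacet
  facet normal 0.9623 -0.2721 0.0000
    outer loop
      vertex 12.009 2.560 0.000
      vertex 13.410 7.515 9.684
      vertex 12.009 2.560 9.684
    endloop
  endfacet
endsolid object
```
; perimeter-only toolpath
G21 ; units = mm
G90 ; absolute positioning
G28 ; home
; layer 1
G0 Z3.228
G0 X13.410 Y7.515
G1 X10.896 Y12.009
G1 X5.941 Y13.410
G1 X1.447 Y10.896
G1 X0.046 Y5.941
G1 X2.560 Y1.447
G1 X7.515 Y0.046
G1 X12.009 Y2.560
G1 X13.410 Y7.515
; layer 2
G0 Z6.456
G0 X13.410 Y7.515
G1 X10.896 Y12.009
G1 X5.941 Y13.410
G1 X1.447 Y10.896
G1 X0.046 Y5.941
G1 X2.560 Y1.447
G1 X7.515 Y0.046
G1 X12.009 Y2.560
G1 X13.410 Y7.515
; layer 3
G0 Z9.684
G0 X13.410 Y7.515
G1 X10.896 Y12.009
G1 X5.941 Y13.410
G1 X1.447 Y10.896
G1 X0.046 Y5.941
G1 X2.560 Y1.447
G1 X7.515 Y0.046
G1 X12.009 Y2.560
G1 X13.410 Y7.515
M2 ; end

The solid is a regular 8-sided prism (a cylinder approximated with 8 flat sides), circumscribed radius ≈ 6.73 mm, height ≈ 9.68 mm. Slicing at Δz = 3.228 mm — 3 equal slices spanning the solid's height, so layer i sits at z = i·h/3 — gives 3 non-empty perimeters. Each is a 8-segment closed polygon; G0 lifts to the layer z and rapids to the start vertex, then G1 traces the edges.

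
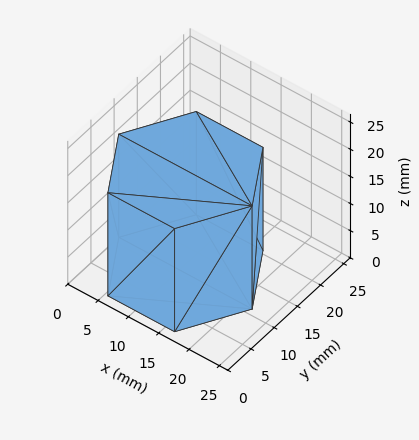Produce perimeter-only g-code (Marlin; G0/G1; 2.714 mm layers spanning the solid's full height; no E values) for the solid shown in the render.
Reading the render: the shape is a regular 6-sided prism (a cylinder approximated with 6 flat sides), circumscribed radius ≈ 11 mm, height ≈ 19 mm (dimensions read to the nearest mm from the axis ticks). For the g-code, the solid's height is divided into equal slices at the stated Δz and each level perimeter traced with G1 moves after a G0 lift.

; perimeter-only toolpath
G21 ; units = mm
G90 ; absolute positioning
G28 ; home
; layer 1
G0 Z2.714
G0 X22.000 Y11.000
G1 X16.500 Y20.526
G1 X5.500 Y20.526
G1 X0.000 Y11.000
G1 X5.500 Y1.474
G1 X16.500 Y1.474
G1 X22.000 Y11.000
; layer 2
G0 Z5.429
G0 X22.000 Y11.000
G1 X16.500 Y20.526
G1 X5.500 Y20.526
G1 X0.000 Y11.000
G1 X5.500 Y1.474
G1 X16.500 Y1.474
G1 X22.000 Y11.000
; layer 3
G0 Z8.143
G0 X22.000 Y11.000
G1 X16.500 Y20.526
G1 X5.500 Y20.526
G1 X0.000 Y11.000
G1 X5.500 Y1.474
G1 X16.500 Y1.474
G1 X22.000 Y11.000
; layer 4
G0 Z10.857
G0 X22.000 Y11.000
G1 X16.500 Y20.526
G1 X5.500 Y20.526
G1 X0.000 Y11.000
G1 X5.500 Y1.474
G1 X16.500 Y1.474
G1 X22.000 Y11.000
; layer 5
G0 Z13.571
G0 X22.000 Y11.000
G1 X16.500 Y20.526
G1 X5.500 Y20.526
G1 X0.000 Y11.000
G1 X5.500 Y1.474
G1 X16.500 Y1.474
G1 X22.000 Y11.000
; layer 6
G0 Z16.286
G0 X22.000 Y11.000
G1 X16.500 Y20.526
G1 X5.500 Y20.526
G1 X0.000 Y11.000
G1 X5.500 Y1.474
G1 X16.500 Y1.474
G1 X22.000 Y11.000
; layer 7
G0 Z19.000
G0 X22.000 Y11.000
G1 X16.500 Y20.526
G1 X5.500 Y20.526
G1 X0.000 Y11.000
G1 X5.500 Y1.474
G1 X16.500 Y1.474
G1 X22.000 Y11.000
M2 ; end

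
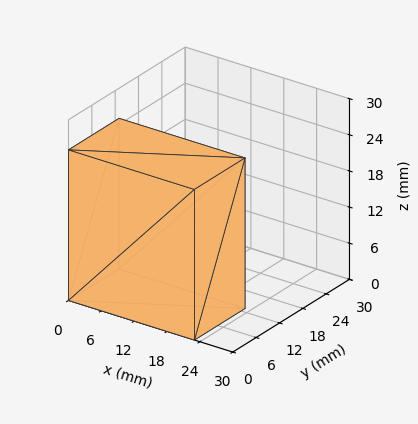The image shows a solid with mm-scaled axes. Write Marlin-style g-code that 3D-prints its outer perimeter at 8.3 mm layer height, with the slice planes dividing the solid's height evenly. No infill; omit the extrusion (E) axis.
Reading the render: the shape is a rectangular box, roughly 23 × 13 mm footprint and 25 mm tall (dimensions read to the nearest mm from the axis ticks). For the g-code, the solid's height is divided into equal slices at the stated Δz and each level perimeter traced with G1 moves after a G0 lift.

; perimeter-only toolpath
G21 ; units = mm
G90 ; absolute positioning
G28 ; home
; layer 1
G0 Z8.3
G0 X0.0 Y0.0
G1 X23.0 Y0.0
G1 X23.0 Y13.0
G1 X0.0 Y13.0
G1 X0.0 Y0.0
; layer 2
G0 Z16.7
G0 X0.0 Y0.0
G1 X23.0 Y0.0
G1 X23.0 Y13.0
G1 X0.0 Y13.0
G1 X0.0 Y0.0
; layer 3
G0 Z25.0
G0 X0.0 Y0.0
G1 X23.0 Y0.0
G1 X23.0 Y13.0
G1 X0.0 Y13.0
G1 X0.0 Y0.0
M2 ; end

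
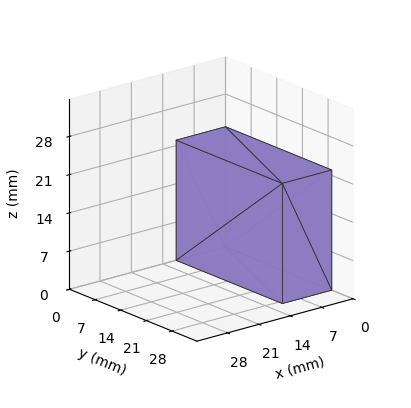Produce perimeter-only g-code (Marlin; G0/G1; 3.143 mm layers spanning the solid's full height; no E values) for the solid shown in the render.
Reading the render: the shape is a rectangular box, roughly 11 × 29 mm footprint and 22 mm tall (dimensions read to the nearest mm from the axis ticks). For the g-code, the solid's height is divided into equal slices at the stated Δz and each level perimeter traced with G1 moves after a G0 lift.

; perimeter-only toolpath
G21 ; units = mm
G90 ; absolute positioning
G28 ; home
; layer 1
G0 Z3.143
G0 X0.000 Y0.000
G1 X11.000 Y0.000
G1 X11.000 Y29.000
G1 X0.000 Y29.000
G1 X0.000 Y0.000
; layer 2
G0 Z6.286
G0 X0.000 Y0.000
G1 X11.000 Y0.000
G1 X11.000 Y29.000
G1 X0.000 Y29.000
G1 X0.000 Y0.000
; layer 3
G0 Z9.429
G0 X0.000 Y0.000
G1 X11.000 Y0.000
G1 X11.000 Y29.000
G1 X0.000 Y29.000
G1 X0.000 Y0.000
; layer 4
G0 Z12.571
G0 X0.000 Y0.000
G1 X11.000 Y0.000
G1 X11.000 Y29.000
G1 X0.000 Y29.000
G1 X0.000 Y0.000
; layer 5
G0 Z15.714
G0 X0.000 Y0.000
G1 X11.000 Y0.000
G1 X11.000 Y29.000
G1 X0.000 Y29.000
G1 X0.000 Y0.000
; layer 6
G0 Z18.857
G0 X0.000 Y0.000
G1 X11.000 Y0.000
G1 X11.000 Y29.000
G1 X0.000 Y29.000
G1 X0.000 Y0.000
; layer 7
G0 Z22.000
G0 X0.000 Y0.000
G1 X11.000 Y0.000
G1 X11.000 Y29.000
G1 X0.000 Y29.000
G1 X0.000 Y0.000
M2 ; end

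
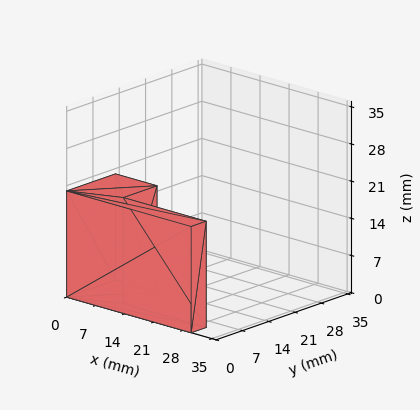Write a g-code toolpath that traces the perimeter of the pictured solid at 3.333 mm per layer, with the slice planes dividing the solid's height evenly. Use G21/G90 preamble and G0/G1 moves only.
Reading the render: the shape is an L-shaped prism: outer 30 × 13 mm, arm thicknesses ≈ 4 mm (horizontal) and 10 mm (vertical), extruded 20 mm in z (dimensions read to the nearest mm from the axis ticks). For the g-code, the solid's height is divided into equal slices at the stated Δz and each level perimeter traced with G1 moves after a G0 lift.

; perimeter-only toolpath
G21 ; units = mm
G90 ; absolute positioning
G28 ; home
; layer 1
G0 Z3.333
G0 X0.000 Y0.000
G1 X30.000 Y0.000
G1 X30.000 Y4.000
G1 X10.000 Y4.000
G1 X10.000 Y13.000
G1 X0.000 Y13.000
G1 X0.000 Y0.000
; layer 2
G0 Z6.667
G0 X0.000 Y0.000
G1 X30.000 Y0.000
G1 X30.000 Y4.000
G1 X10.000 Y4.000
G1 X10.000 Y13.000
G1 X0.000 Y13.000
G1 X0.000 Y0.000
; layer 3
G0 Z10.000
G0 X0.000 Y0.000
G1 X30.000 Y0.000
G1 X30.000 Y4.000
G1 X10.000 Y4.000
G1 X10.000 Y13.000
G1 X0.000 Y13.000
G1 X0.000 Y0.000
; layer 4
G0 Z13.333
G0 X0.000 Y0.000
G1 X30.000 Y0.000
G1 X30.000 Y4.000
G1 X10.000 Y4.000
G1 X10.000 Y13.000
G1 X0.000 Y13.000
G1 X0.000 Y0.000
; layer 5
G0 Z16.667
G0 X0.000 Y0.000
G1 X30.000 Y0.000
G1 X30.000 Y4.000
G1 X10.000 Y4.000
G1 X10.000 Y13.000
G1 X0.000 Y13.000
G1 X0.000 Y0.000
; layer 6
G0 Z20.000
G0 X0.000 Y0.000
G1 X30.000 Y0.000
G1 X30.000 Y4.000
G1 X10.000 Y4.000
G1 X10.000 Y13.000
G1 X0.000 Y13.000
G1 X0.000 Y0.000
M2 ; end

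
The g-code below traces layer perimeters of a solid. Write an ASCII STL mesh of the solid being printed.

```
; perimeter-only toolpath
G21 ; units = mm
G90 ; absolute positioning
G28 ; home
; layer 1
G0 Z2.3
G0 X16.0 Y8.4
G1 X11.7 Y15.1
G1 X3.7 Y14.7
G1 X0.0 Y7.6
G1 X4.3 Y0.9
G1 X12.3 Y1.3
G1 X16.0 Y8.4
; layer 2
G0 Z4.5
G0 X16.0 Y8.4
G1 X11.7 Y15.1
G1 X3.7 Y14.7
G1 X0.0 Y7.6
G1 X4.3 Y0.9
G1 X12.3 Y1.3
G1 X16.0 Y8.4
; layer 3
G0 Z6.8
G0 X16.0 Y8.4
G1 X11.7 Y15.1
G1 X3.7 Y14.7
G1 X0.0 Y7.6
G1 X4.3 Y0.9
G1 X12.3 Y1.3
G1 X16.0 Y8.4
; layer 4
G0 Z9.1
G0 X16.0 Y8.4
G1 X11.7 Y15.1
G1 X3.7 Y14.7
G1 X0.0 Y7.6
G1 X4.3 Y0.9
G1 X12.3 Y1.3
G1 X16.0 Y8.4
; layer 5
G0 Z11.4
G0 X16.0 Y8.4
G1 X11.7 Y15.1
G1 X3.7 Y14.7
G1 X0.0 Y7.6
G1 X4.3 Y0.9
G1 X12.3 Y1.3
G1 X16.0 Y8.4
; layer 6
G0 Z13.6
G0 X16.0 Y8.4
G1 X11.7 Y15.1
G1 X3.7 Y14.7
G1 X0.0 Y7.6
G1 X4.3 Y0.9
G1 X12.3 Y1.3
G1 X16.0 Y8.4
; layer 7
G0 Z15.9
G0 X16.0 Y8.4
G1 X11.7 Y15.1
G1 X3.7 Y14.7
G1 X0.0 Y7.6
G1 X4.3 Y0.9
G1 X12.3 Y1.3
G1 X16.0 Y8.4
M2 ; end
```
solid part
  facet normal 0.0000 0.0000 -1.0000
    outer loop
      vertex 3.7 14.7 0.0
      vertex 11.7 15.1 0.0
      vertex 16.0 8.4 0.0
    endloop
  endfacet
  facet normal 0.0000 0.0000 -1.0000
    outer loop
      vertex 0.0 7.6 0.0
      vertex 3.7 14.7 0.0
      vertex 16.0 8.4 0.0
    endloop
  endfacet
  facet normal 0.0000 0.0000 -1.0000
    outer loop
      vertex 4.3 0.9 0.0
      vertex 0.0 7.6 0.0
      vertex 16.0 8.4 0.0
    endloop
  endfacet
  facet normal 0.0000 0.0000 -1.0000
    outer loop
      vertex 12.3 1.3 0.0
      vertex 4.3 0.9 0.0
      vertex 16.0 8.4 0.0
    endloop
  endfacet
  facet normal 0.0000 0.0000 1.0000
    outer loop
      vertex 16.0 8.4 15.9
      vertex 11.7 15.1 15.9
      vertex 3.7 14.7 15.9
    endloop
  endfacet
  facet normal 0.0000 0.0000 1.0000
    outer loop
      vertex 16.0 8.4 15.9
      vertex 3.7 14.7 15.9
      vertex 0.0 7.6 15.9
    endloop
  endfacet
  facet normal 0.0000 0.0000 1.0000
    outer loop
      vertex 16.0 8.4 15.9
      vertex 0.0 7.6 15.9
      vertex 4.3 0.9 15.9
    endloop
  endfacet
  facet normal 0.0000 0.0000 1.0000
    outer loop
      vertex 16.0 8.4 15.9
      vertex 4.3 0.9 15.9
      vertex 12.3 1.3 15.9
    endloop
  endfacet
  facet normal 0.8416 0.5401 0.0000
    outer loop
      vertex 16.0 8.4 0.0
      vertex 11.7 15.1 0.0
      vertex 11.7 15.1 15.9
    endloop
  endfacet
  facet normal 0.8416 0.5401 0.0000
    outer loop
      vertex 16.0 8.4 0.0
      vertex 11.7 15.1 15.9
      vertex 16.0 8.4 15.9
    endloop
  endfacet
  facet normal -0.0499 0.9988 0.0000
    outer loop
      vertex 11.7 15.1 0.0
      vertex 3.7 14.7 0.0
      vertex 3.7 14.7 15.9
    endloop
  endfacet
  facet normal -0.0499 0.9988 0.0000
    outer loop
      vertex 11.7 15.1 0.0
      vertex 3.7 14.7 15.9
      vertex 11.7 15.1 15.9
    endloop
  endfacet
  facet normal -0.8868 0.4621 0.0000
    outer loop
      vertex 3.7 14.7 0.0
      vertex 0.0 7.6 0.0
      vertex 0.0 7.6 15.9
    endloop
  endfacet
  facet normal -0.8868 0.4621 0.0000
    outer loop
      vertex 3.7 14.7 0.0
      vertex 0.0 7.6 15.9
      vertex 3.7 14.7 15.9
    endloop
  endfacet
  facet normal -0.8416 -0.5401 0.0000
    outer loop
      vertex 0.0 7.6 0.0
      vertex 4.3 0.9 0.0
      vertex 4.3 0.9 15.9
    endloop
  endfacet
  facet normal -0.8416 -0.5401 0.0000
    outer loop
      vertex 0.0 7.6 0.0
      vertex 4.3 0.9 15.9
      vertex 0.0 7.6 15.9
    endloop
  endfacet
  facet normal 0.0499 -0.9988 0.0000
    outer loop
      vertex 4.3 0.9 0.0
      vertex 12.3 1.3 0.0
      vertex 12.3 1.3 15.9
    endloop
  endfacet
  facet normal 0.0499 -0.9988 0.0000
    outer loop
      vertex 4.3 0.9 0.0
      vertex 12.3 1.3 15.9
      vertex 4.3 0.9 15.9
    endloop
  endfacet
  facet normal 0.8868 -0.4621 0.0000
    outer loop
      vertex 12.3 1.3 0.0
      vertex 16.0 8.4 0.0
      vertex 16.0 8.4 15.9
    endloop
  endfacet
  facet normal 0.8868 -0.4621 0.0000
    outer loop
      vertex 12.3 1.3 0.0
      vertex 16.0 8.4 15.9
      vertex 12.3 1.3 15.9
    endloop
  endfacet
endsolid part

The G0 Z moves step by Δz≈2.3 mm. Every layer's G1 loop is the same polygon, so the solid is a straight extrusion of it from z=0 to z≈15.9. Closing with flat bottom and top caps and triangulating gives 20 facets — a regular 6-sided prism (a cylinder approximated with 6 flat sides), circumscribed radius ≈ 8 mm, height ≈ 15.9 mm.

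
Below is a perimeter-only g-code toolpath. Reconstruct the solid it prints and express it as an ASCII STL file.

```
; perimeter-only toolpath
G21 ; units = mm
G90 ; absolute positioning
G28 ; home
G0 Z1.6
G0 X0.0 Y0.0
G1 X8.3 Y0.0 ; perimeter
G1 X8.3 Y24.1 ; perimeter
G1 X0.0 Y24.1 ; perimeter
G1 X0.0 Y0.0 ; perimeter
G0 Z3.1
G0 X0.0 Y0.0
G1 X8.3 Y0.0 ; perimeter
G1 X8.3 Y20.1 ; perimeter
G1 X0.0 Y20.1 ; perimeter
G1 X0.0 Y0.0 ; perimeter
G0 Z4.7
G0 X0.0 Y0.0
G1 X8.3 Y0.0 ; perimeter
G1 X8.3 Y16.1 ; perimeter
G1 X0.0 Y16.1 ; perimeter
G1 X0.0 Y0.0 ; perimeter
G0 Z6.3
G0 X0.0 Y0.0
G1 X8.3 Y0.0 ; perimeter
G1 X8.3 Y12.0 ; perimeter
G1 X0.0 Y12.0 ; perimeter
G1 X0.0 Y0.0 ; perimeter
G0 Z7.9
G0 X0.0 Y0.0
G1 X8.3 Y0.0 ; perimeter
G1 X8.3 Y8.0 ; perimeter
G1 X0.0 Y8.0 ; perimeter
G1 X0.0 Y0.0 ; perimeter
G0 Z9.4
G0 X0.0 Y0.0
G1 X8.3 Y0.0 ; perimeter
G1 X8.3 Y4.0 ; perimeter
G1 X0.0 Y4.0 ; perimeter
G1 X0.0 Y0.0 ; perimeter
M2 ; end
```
solid part
  facet normal 0.0000 0.0000 -1.0000
    outer loop
      vertex 8.3 28.1 0.0
      vertex 8.3 0.0 0.0
      vertex 0.0 0.0 0.0
    endloop
  endfacet
  facet normal 0.0000 0.0000 -1.0000
    outer loop
      vertex 0.0 28.1 0.0
      vertex 8.3 28.1 0.0
      vertex 0.0 0.0 0.0
    endloop
  endfacet
  facet normal 0.0000 -1.0000 0.0000
    outer loop
      vertex 0.0 0.0 0.0
      vertex 8.3 0.0 0.0
      vertex 8.3 0.0 11.0
    endloop
  endfacet
  facet normal 0.0000 -1.0000 0.0000
    outer loop
      vertex 0.0 0.0 0.0
      vertex 8.3 0.0 11.0
      vertex 0.0 0.0 11.0
    endloop
  endfacet
  facet normal 0.0000 0.3645 0.9312
    outer loop
      vertex 0.0 0.0 11.0
      vertex 8.3 0.0 11.0
      vertex 8.3 28.1 0.0
    endloop
  endfacet
  facet normal 0.0000 0.3645 0.9312
    outer loop
      vertex 0.0 0.0 11.0
      vertex 8.3 28.1 0.0
      vertex 0.0 28.1 0.0
    endloop
  endfacet
  facet normal -1.0000 0.0000 0.0000
    outer loop
      vertex 0.0 0.0 11.0
      vertex 0.0 28.1 0.0
      vertex 0.0 0.0 0.0
    endloop
  endfacet
  facet normal 1.0000 0.0000 0.0000
    outer loop
      vertex 8.3 0.0 0.0
      vertex 8.3 28.1 0.0
      vertex 8.3 0.0 11.0
    endloop
  endfacet
endsolid part

The G0 Z moves step by Δz≈1.6 mm. The G1 loops shrink linearly with z, so the solid tapers from its base footprint up to z≈11. Closing with a flat bottom cap and the tapered top and triangulating gives 8 facets — a wedge (ramp): 8.3 × 28.1 mm base, rising to 11 mm along the y=0 edge and sloping linearly to z=0 at y=28.1.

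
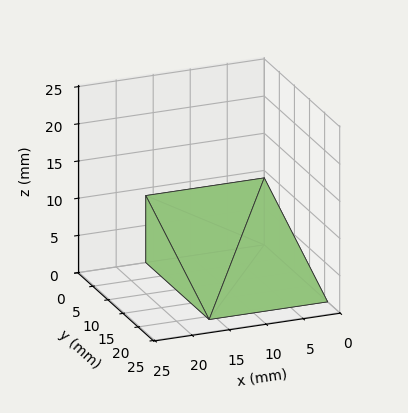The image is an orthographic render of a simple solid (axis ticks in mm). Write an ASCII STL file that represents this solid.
Reading the render: the shape is a wedge (ramp): 16 × 21 mm base, rising to 9 mm along the y=0 edge and sloping linearly to z=0 at y=21 (dimensions read to the nearest mm from the axis ticks). For the STL, each face is triangulated and given an outward normal.

solid part
  facet normal 0.0000 0.0000 -1.0000
    outer loop
      vertex 16.000 21.000 0.000
      vertex 16.000 0.000 0.000
      vertex 0.000 0.000 0.000
    endloop
  endfacet
  facet normal 0.0000 0.0000 -1.0000
    outer loop
      vertex 0.000 21.000 0.000
      vertex 16.000 21.000 0.000
      vertex 0.000 0.000 0.000
    endloop
  endfacet
  facet normal 0.0000 -1.0000 0.0000
    outer loop
      vertex 0.000 0.000 0.000
      vertex 16.000 0.000 0.000
      vertex 16.000 0.000 9.000
    endloop
  endfacet
  facet normal 0.0000 -1.0000 0.0000
    outer loop
      vertex 0.000 0.000 0.000
      vertex 16.000 0.000 9.000
      vertex 0.000 0.000 9.000
    endloop
  endfacet
  facet normal 0.0000 0.3939 0.9191
    outer loop
      vertex 0.000 0.000 9.000
      vertex 16.000 0.000 9.000
      vertex 16.000 21.000 0.000
    endloop
  endfacet
  facet normal 0.0000 0.3939 0.9191
    outer loop
      vertex 0.000 0.000 9.000
      vertex 16.000 21.000 0.000
      vertex 0.000 21.000 0.000
    endloop
  endfacet
  facet normal -1.0000 0.0000 0.0000
    outer loop
      vertex 0.000 0.000 9.000
      vertex 0.000 21.000 0.000
      vertex 0.000 0.000 0.000
    endloop
  endfacet
  facet normal 1.0000 0.0000 0.0000
    outer loop
      vertex 16.000 0.000 0.000
      vertex 16.000 21.000 0.000
      vertex 16.000 0.000 9.000
    endloop
  endfacet
endsolid part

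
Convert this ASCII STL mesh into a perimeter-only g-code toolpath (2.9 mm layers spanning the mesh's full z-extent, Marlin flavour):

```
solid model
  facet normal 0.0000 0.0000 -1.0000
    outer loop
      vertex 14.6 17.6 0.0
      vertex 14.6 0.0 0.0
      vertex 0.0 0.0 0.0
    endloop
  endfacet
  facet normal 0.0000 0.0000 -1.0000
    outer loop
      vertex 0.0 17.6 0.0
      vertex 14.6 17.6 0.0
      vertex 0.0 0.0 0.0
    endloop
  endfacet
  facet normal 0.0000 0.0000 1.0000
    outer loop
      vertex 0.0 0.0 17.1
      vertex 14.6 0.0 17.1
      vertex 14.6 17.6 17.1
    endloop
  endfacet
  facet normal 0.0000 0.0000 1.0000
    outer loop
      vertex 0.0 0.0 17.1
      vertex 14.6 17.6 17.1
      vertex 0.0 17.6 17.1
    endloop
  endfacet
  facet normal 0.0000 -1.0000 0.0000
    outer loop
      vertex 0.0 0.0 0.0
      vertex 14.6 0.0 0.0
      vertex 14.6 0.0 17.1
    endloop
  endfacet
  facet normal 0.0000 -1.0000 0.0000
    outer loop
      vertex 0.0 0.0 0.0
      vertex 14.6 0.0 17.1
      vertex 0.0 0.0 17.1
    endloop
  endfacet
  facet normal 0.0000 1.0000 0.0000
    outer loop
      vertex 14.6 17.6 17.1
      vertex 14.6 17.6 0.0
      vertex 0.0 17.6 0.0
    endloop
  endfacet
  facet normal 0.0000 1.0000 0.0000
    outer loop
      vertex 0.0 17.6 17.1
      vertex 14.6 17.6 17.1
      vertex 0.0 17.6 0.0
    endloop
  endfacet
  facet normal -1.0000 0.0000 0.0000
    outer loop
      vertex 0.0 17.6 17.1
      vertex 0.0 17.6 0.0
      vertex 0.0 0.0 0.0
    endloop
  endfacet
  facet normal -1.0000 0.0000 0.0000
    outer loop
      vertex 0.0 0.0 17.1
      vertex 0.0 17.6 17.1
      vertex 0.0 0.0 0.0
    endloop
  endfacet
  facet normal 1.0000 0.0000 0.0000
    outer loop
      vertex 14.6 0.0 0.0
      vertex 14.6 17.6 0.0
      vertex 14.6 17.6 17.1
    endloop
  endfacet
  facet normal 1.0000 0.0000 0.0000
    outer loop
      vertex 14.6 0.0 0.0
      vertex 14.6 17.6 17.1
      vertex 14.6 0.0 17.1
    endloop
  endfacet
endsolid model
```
; perimeter-only toolpath
G21 ; units = mm
G90 ; absolute positioning
G28 ; home
; layer 1
G0 Z2.9
G0 X0.0 Y0.0
G1 X14.6 Y0.0
G1 X14.6 Y17.6
G1 X0.0 Y17.6
G1 X0.0 Y0.0
; layer 2
G0 Z5.7
G0 X0.0 Y0.0
G1 X14.6 Y0.0
G1 X14.6 Y17.6
G1 X0.0 Y17.6
G1 X0.0 Y0.0
; layer 3
G0 Z8.6
G0 X0.0 Y0.0
G1 X14.6 Y0.0
G1 X14.6 Y17.6
G1 X0.0 Y17.6
G1 X0.0 Y0.0
; layer 4
G0 Z11.4
G0 X0.0 Y0.0
G1 X14.6 Y0.0
G1 X14.6 Y17.6
G1 X0.0 Y17.6
G1 X0.0 Y0.0
; layer 5
G0 Z14.2
G0 X0.0 Y0.0
G1 X14.6 Y0.0
G1 X14.6 Y17.6
G1 X0.0 Y17.6
G1 X0.0 Y0.0
; layer 6
G0 Z17.1
G0 X0.0 Y0.0
G1 X14.6 Y0.0
G1 X14.6 Y17.6
G1 X0.0 Y17.6
G1 X0.0 Y0.0
M2 ; end

The solid is a rectangular box, roughly 14.6 × 17.6 mm footprint and 17.1 mm tall. Slicing at Δz = 2.9 mm — 6 equal slices spanning the solid's height, so layer i sits at z = i·h/6 — gives 6 non-empty perimeters. Each is a 4-segment closed polygon; G0 lifts to the layer z and rapids to the start vertex, then G1 traces the edges.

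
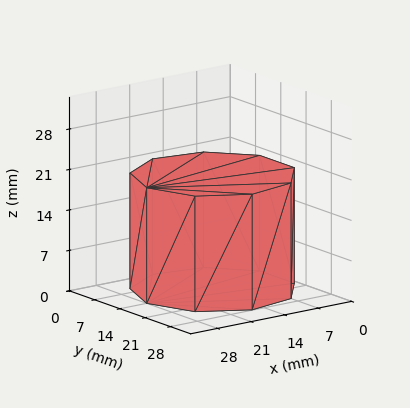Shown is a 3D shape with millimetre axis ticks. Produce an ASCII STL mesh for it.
Reading the render: the shape is a regular 9-sided prism (a cylinder approximated with 9 flat sides), circumscribed radius ≈ 14 mm, height ≈ 20 mm (dimensions read to the nearest mm from the axis ticks). For the STL, each face is triangulated and given an outward normal.

solid part
  facet normal 0.0000 0.0000 -1.0000
    outer loop
      vertex 16.4 27.8 0.0
      vertex 24.7 23.0 0.0
      vertex 28.0 14.0 0.0
    endloop
  endfacet
  facet normal 0.0000 0.0000 -1.0000
    outer loop
      vertex 7.0 26.1 0.0
      vertex 16.4 27.8 0.0
      vertex 28.0 14.0 0.0
    endloop
  endfacet
  facet normal 0.0000 0.0000 -1.0000
    outer loop
      vertex 0.8 18.8 0.0
      vertex 7.0 26.1 0.0
      vertex 28.0 14.0 0.0
    endloop
  endfacet
  facet normal 0.0000 0.0000 -1.0000
    outer loop
      vertex 0.8 9.2 0.0
      vertex 0.8 18.8 0.0
      vertex 28.0 14.0 0.0
    endloop
  endfacet
  facet normal 0.0000 0.0000 -1.0000
    outer loop
      vertex 7.0 1.9 0.0
      vertex 0.8 9.2 0.0
      vertex 28.0 14.0 0.0
    endloop
  endfacet
  facet normal 0.0000 0.0000 -1.0000
    outer loop
      vertex 16.4 0.2 0.0
      vertex 7.0 1.9 0.0
      vertex 28.0 14.0 0.0
    endloop
  endfacet
  facet normal 0.0000 0.0000 -1.0000
    outer loop
      vertex 24.7 5.0 0.0
      vertex 16.4 0.2 0.0
      vertex 28.0 14.0 0.0
    endloop
  endfacet
  facet normal 0.0000 0.0000 1.0000
    outer loop
      vertex 28.0 14.0 20.0
      vertex 24.7 23.0 20.0
      vertex 16.4 27.8 20.0
    endloop
  endfacet
  facet normal 0.0000 0.0000 1.0000
    outer loop
      vertex 28.0 14.0 20.0
      vertex 16.4 27.8 20.0
      vertex 7.0 26.1 20.0
    endloop
  endfacet
  facet normal 0.0000 0.0000 1.0000
    outer loop
      vertex 28.0 14.0 20.0
      vertex 7.0 26.1 20.0
      vertex 0.8 18.8 20.0
    endloop
  endfacet
  facet normal 0.0000 0.0000 1.0000
    outer loop
      vertex 28.0 14.0 20.0
      vertex 0.8 18.8 20.0
      vertex 0.8 9.2 20.0
    endloop
  endfacet
  facet normal 0.0000 0.0000 1.0000
    outer loop
      vertex 28.0 14.0 20.0
      vertex 0.8 9.2 20.0
      vertex 7.0 1.9 20.0
    endloop
  endfacet
  facet normal 0.0000 0.0000 1.0000
    outer loop
      vertex 28.0 14.0 20.0
      vertex 7.0 1.9 20.0
      vertex 16.4 0.2 20.0
    endloop
  endfacet
  facet normal 0.0000 0.0000 1.0000
    outer loop
      vertex 28.0 14.0 20.0
      vertex 16.4 0.2 20.0
      vertex 24.7 5.0 20.0
    endloop
  endfacet
  facet normal 0.9389 0.3443 0.0000
    outer loop
      vertex 28.0 14.0 0.0
      vertex 24.7 23.0 0.0
      vertex 24.7 23.0 20.0
    endloop
  endfacet
  facet normal 0.9389 0.3443 0.0000
    outer loop
      vertex 28.0 14.0 0.0
      vertex 24.7 23.0 20.0
      vertex 28.0 14.0 20.0
    endloop
  endfacet
  facet normal 0.5006 0.8657 0.0000
    outer loop
      vertex 24.7 23.0 0.0
      vertex 16.4 27.8 0.0
      vertex 16.4 27.8 20.0
    endloop
  endfacet
  facet normal 0.5006 0.8657 0.0000
    outer loop
      vertex 24.7 23.0 0.0
      vertex 16.4 27.8 20.0
      vertex 24.7 23.0 20.0
    endloop
  endfacet
  facet normal -0.1780 0.9840 0.0000
    outer loop
      vertex 16.4 27.8 0.0
      vertex 7.0 26.1 0.0
      vertex 7.0 26.1 20.0
    endloop
  endfacet
  facet normal -0.1780 0.9840 0.0000
    outer loop
      vertex 16.4 27.8 0.0
      vertex 7.0 26.1 20.0
      vertex 16.4 27.8 20.0
    endloop
  endfacet
  facet normal -0.7622 0.6473 0.0000
    outer loop
      vertex 7.0 26.1 0.0
      vertex 0.8 18.8 0.0
      vertex 0.8 18.8 20.0
    endloop
  endfacet
  facet normal -0.7622 0.6473 0.0000
    outer loop
      vertex 7.0 26.1 0.0
      vertex 0.8 18.8 20.0
      vertex 7.0 26.1 20.0
    endloop
  endfacet
  facet normal -1.0000 0.0000 0.0000
    outer loop
      vertex 0.8 18.8 0.0
      vertex 0.8 9.2 0.0
      vertex 0.8 9.2 20.0
    endloop
  endfacet
  facet normal -1.0000 0.0000 0.0000
    outer loop
      vertex 0.8 18.8 0.0
      vertex 0.8 9.2 20.0
      vertex 0.8 18.8 20.0
    endloop
  endfacet
  facet normal -0.7622 -0.6473 0.0000
    outer loop
      vertex 0.8 9.2 0.0
      vertex 7.0 1.9 0.0
      vertex 7.0 1.9 20.0
    endloop
  endfacet
  facet normal -0.7622 -0.6473 0.0000
    outer loop
      vertex 0.8 9.2 0.0
      vertex 7.0 1.9 20.0
      vertex 0.8 9.2 20.0
    endloop
  endfacet
  facet normal -0.1780 -0.9840 0.0000
    outer loop
      vertex 7.0 1.9 0.0
      vertex 16.4 0.2 0.0
      vertex 16.4 0.2 20.0
    endloop
  endfacet
  facet normal -0.1780 -0.9840 0.0000
    outer loop
      vertex 7.0 1.9 0.0
      vertex 16.4 0.2 20.0
      vertex 7.0 1.9 20.0
    endloop
  endfacet
  facet normal 0.5006 -0.8657 0.0000
    outer loop
      vertex 16.4 0.2 0.0
      vertex 24.7 5.0 0.0
      vertex 24.7 5.0 20.0
    endloop
  endfacet
  facet normal 0.5006 -0.8657 0.0000
    outer loop
      vertex 16.4 0.2 0.0
      vertex 24.7 5.0 20.0
      vertex 16.4 0.2 20.0
    endloop
  endfacet
  facet normal 0.9389 -0.3443 0.0000
    outer loop
      vertex 24.7 5.0 0.0
      vertex 28.0 14.0 0.0
      vertex 28.0 14.0 20.0
    endloop
  endfacet
  facet normal 0.9389 -0.3443 0.0000
    outer loop
      vertex 24.7 5.0 0.0
      vertex 28.0 14.0 20.0
      vertex 24.7 5.0 20.0
    endloop
  endfacet
endsolid part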